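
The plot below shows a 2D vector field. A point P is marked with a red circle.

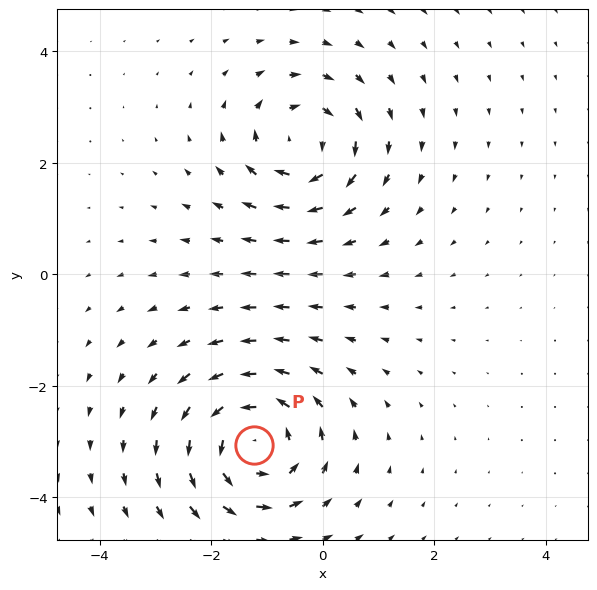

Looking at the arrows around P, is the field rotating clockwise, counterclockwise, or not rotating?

counterclockwise

Near P at (-1.2, -3.1) the arrows circulate counterclockwise. The curl (z-component) there is about +4; positive curl means counterclockwise rotation.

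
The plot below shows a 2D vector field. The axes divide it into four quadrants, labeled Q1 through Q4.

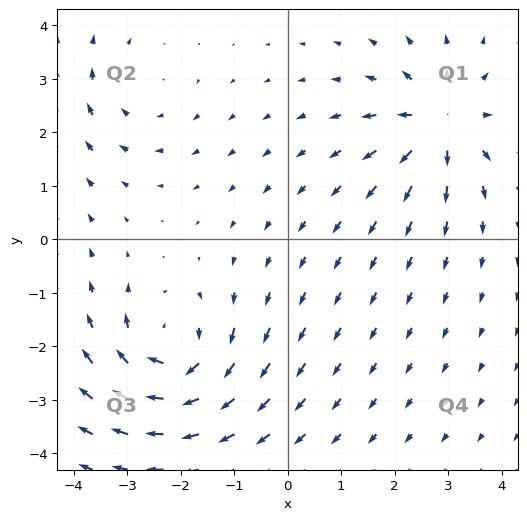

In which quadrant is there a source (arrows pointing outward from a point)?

The source sits at approximately (2.8, 2.2), which lies in quadrant Q1. The divergence there is about +5, positive as expected for a source.

Q1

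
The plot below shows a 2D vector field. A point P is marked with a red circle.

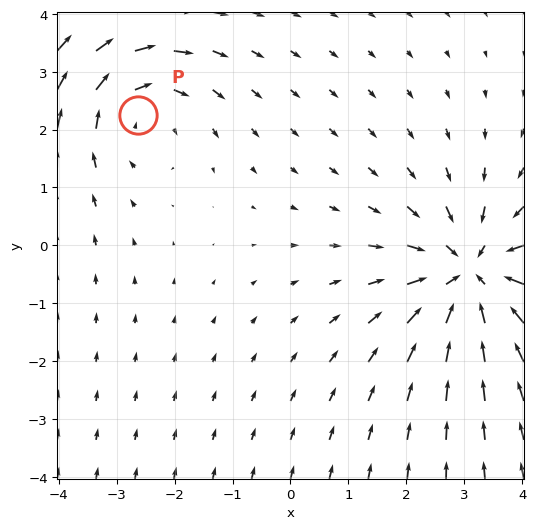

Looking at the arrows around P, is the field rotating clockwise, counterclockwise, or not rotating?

clockwise

Near P at (-2.6, 2.3) the arrows circulate clockwise. The curl (z-component) there is about -3; negative curl means clockwise rotation.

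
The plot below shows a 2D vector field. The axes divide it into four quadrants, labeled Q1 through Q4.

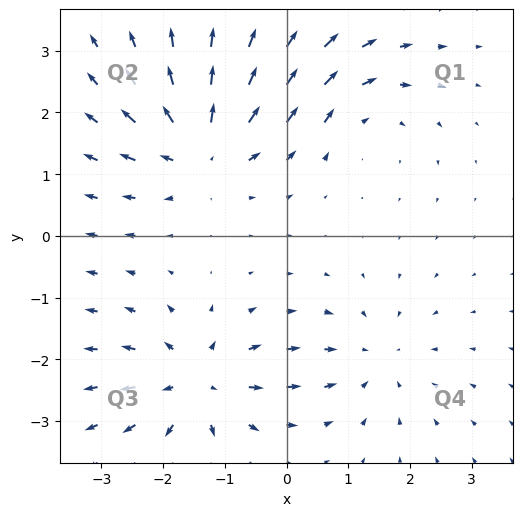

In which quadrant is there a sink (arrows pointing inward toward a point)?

The sink sits at approximately (1.4, -2.0), which lies in quadrant Q4. The divergence there is about -3, negative as expected for a sink.

Q4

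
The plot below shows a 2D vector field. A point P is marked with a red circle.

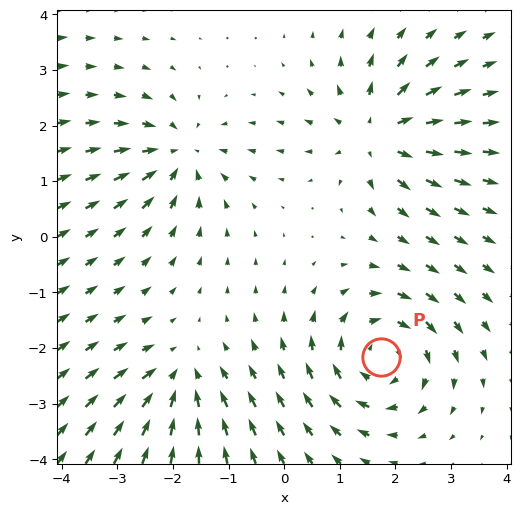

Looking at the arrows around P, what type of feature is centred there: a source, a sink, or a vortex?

vortex

At P (1.7, -2.2) the arrows circulate clockwise. Divergence ≈0, curl about -5 — near-zero divergence with nonzero curl is a vortex.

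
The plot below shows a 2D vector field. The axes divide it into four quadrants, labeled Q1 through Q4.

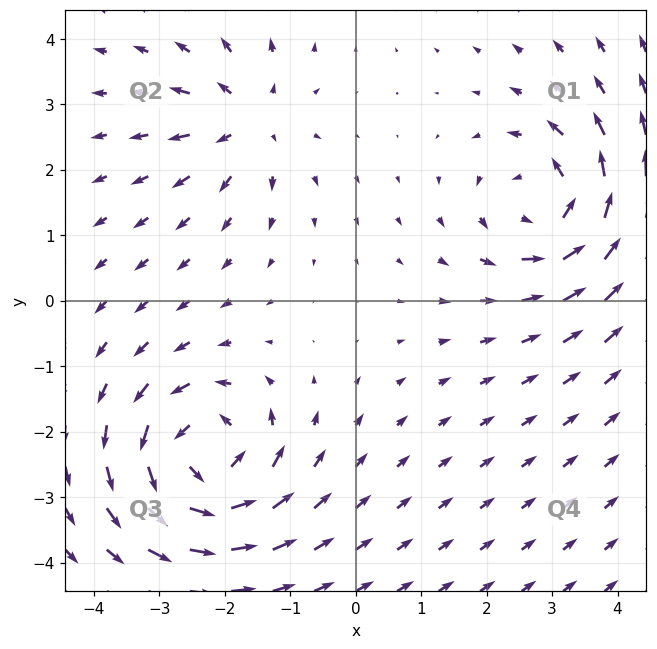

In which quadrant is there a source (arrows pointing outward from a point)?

Q2

The source sits at approximately (-1.6, 2.7), which lies in quadrant Q2. The divergence there is about +4, positive as expected for a source.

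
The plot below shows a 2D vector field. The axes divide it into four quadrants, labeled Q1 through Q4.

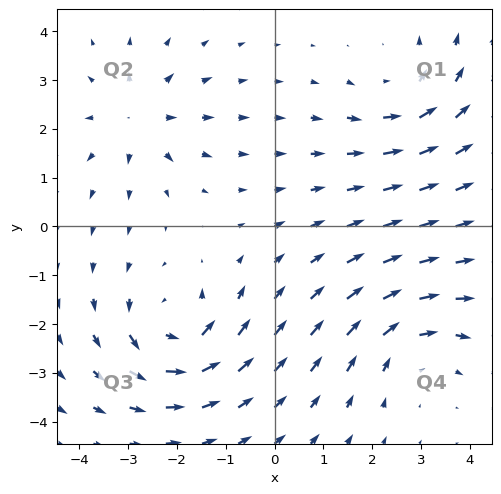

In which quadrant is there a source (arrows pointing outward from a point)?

Q2

The source sits at approximately (-2.8, 2.2), which lies in quadrant Q2. The divergence there is about +4, positive as expected for a source.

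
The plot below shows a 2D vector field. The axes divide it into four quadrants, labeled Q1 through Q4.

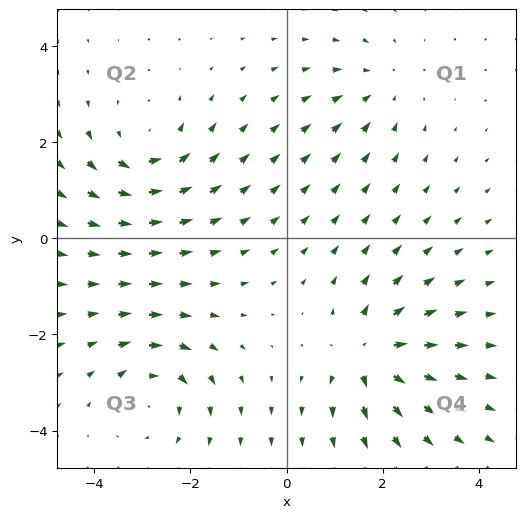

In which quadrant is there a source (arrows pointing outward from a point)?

The source sits at approximately (1.7, -2.4), which lies in quadrant Q4. The divergence there is about +6, positive as expected for a source.

Q4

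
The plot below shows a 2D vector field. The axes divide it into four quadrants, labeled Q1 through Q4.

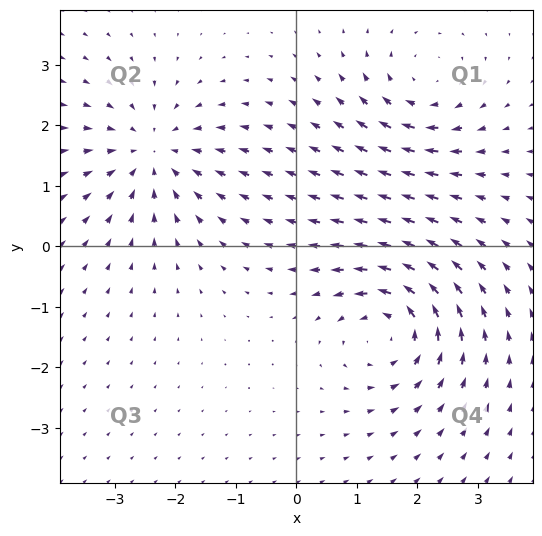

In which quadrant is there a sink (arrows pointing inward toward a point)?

The sink sits at approximately (-2.4, 1.5), which lies in quadrant Q2. The divergence there is about -4, negative as expected for a sink.

Q2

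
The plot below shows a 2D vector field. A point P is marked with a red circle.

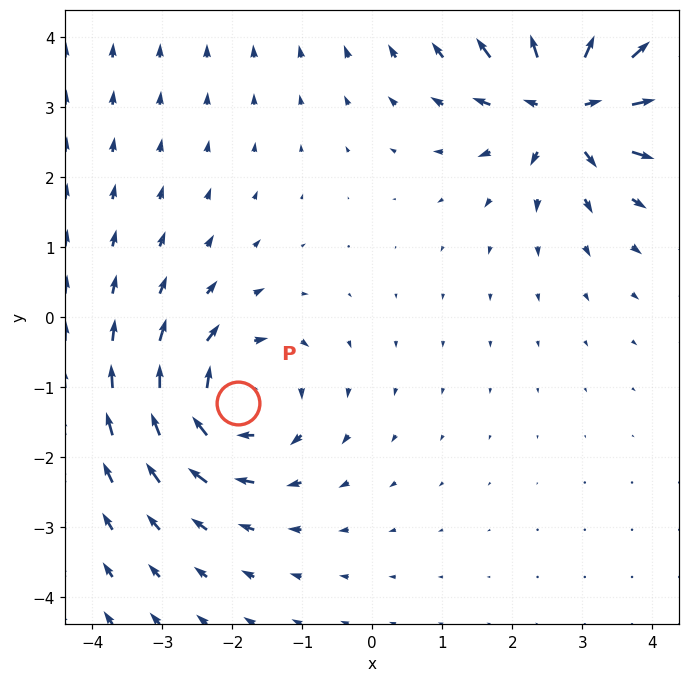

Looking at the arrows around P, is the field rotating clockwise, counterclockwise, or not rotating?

Near P at (-1.9, -1.2) the arrows circulate clockwise. The curl (z-component) there is about -5; negative curl means clockwise rotation.

clockwise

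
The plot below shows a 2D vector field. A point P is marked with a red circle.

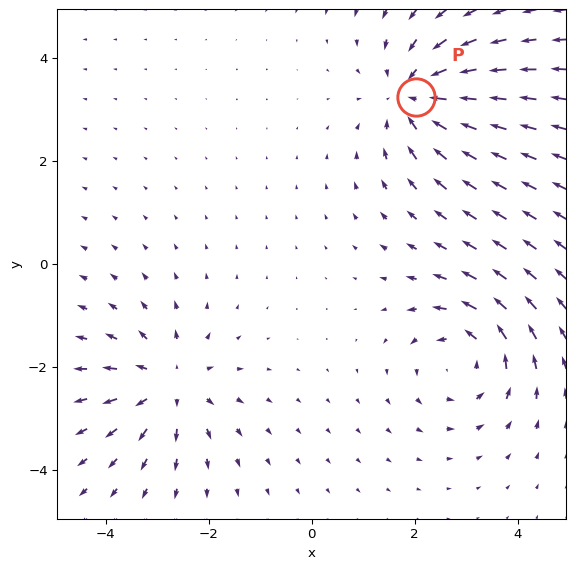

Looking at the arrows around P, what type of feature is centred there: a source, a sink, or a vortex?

At P (2.0, 3.3) the arrows converge inward. Divergence about -4, curl ≈0 — negative divergence with near-zero curl is a sink.

sink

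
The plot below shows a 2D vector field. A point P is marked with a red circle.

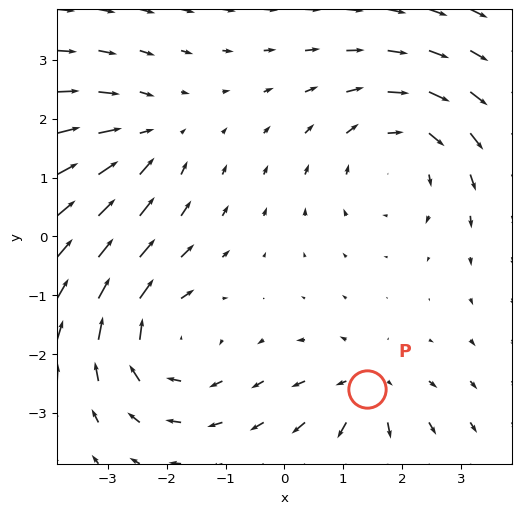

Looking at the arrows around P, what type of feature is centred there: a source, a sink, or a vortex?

At P (1.4, -2.6) the arrows spread outward. Divergence about +4, curl ≈0 — positive divergence with near-zero curl is a source.

source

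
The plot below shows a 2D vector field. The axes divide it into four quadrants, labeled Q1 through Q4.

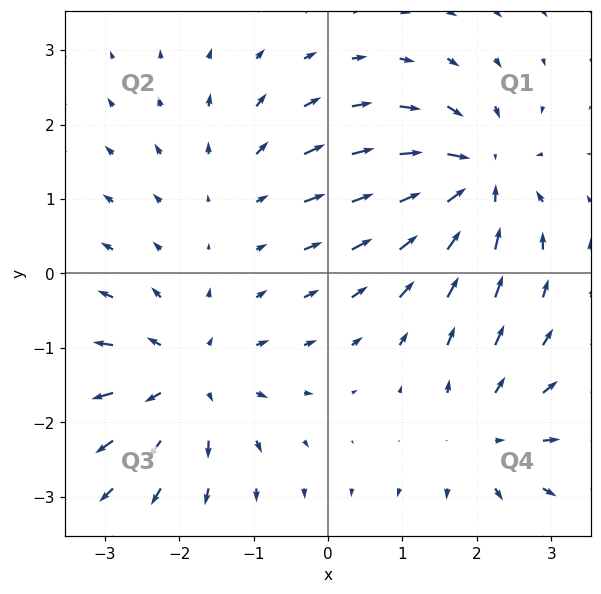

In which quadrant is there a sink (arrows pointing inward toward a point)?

Q1

The sink sits at approximately (2.0, 1.3), which lies in quadrant Q1. The divergence there is about -6, negative as expected for a sink.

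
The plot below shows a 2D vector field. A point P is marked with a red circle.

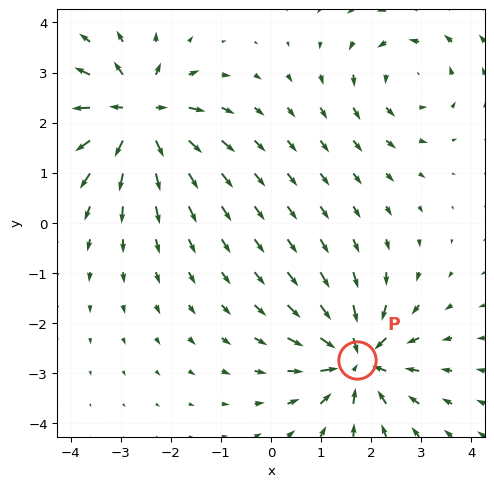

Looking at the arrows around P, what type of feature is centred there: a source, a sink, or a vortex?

sink

At P (1.7, -2.7) the arrows converge inward. Divergence about -6, curl ≈0 — negative divergence with near-zero curl is a sink.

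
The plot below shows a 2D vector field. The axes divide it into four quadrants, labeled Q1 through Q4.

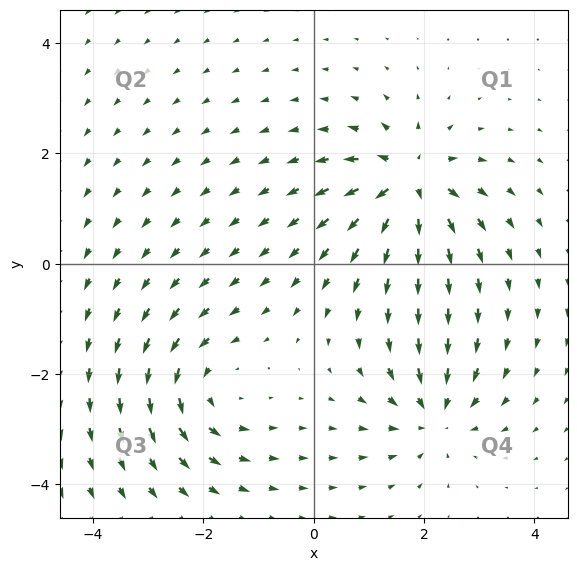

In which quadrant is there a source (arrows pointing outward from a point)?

The source sits at approximately (1.7, 1.5), which lies in quadrant Q1. The divergence there is about +5, positive as expected for a source.

Q1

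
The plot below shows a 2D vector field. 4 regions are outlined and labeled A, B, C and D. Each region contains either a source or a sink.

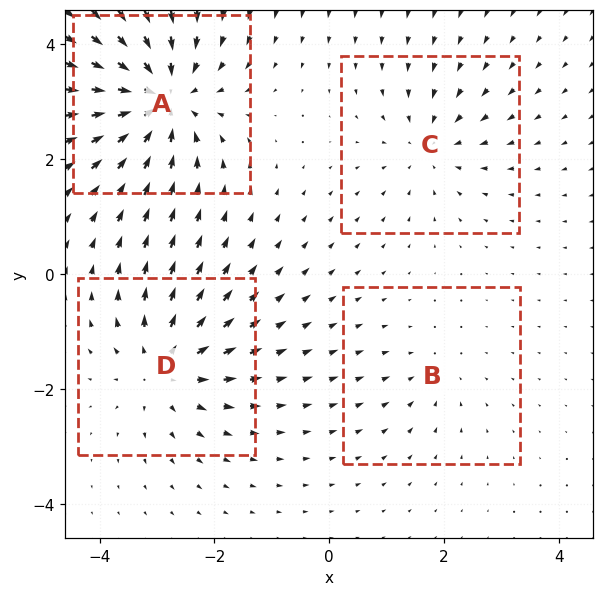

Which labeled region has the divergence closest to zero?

B

Divergence at each region's feature centre — A: about -7, B: about -2, C: about -4, D: about +5. Region B is closest to zero.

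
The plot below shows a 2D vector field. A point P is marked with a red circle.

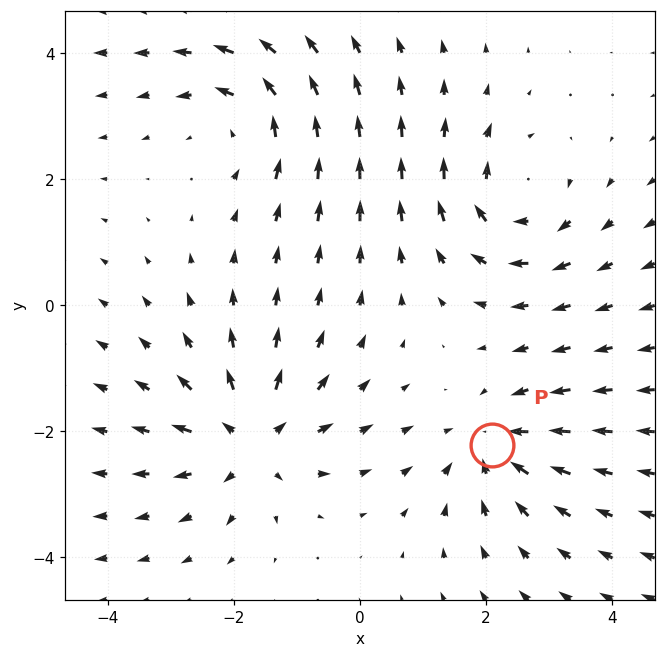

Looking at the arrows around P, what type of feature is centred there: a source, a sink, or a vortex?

At P (2.1, -2.2) the arrows converge inward. Divergence about -3, curl ≈0 — negative divergence with near-zero curl is a sink.

sink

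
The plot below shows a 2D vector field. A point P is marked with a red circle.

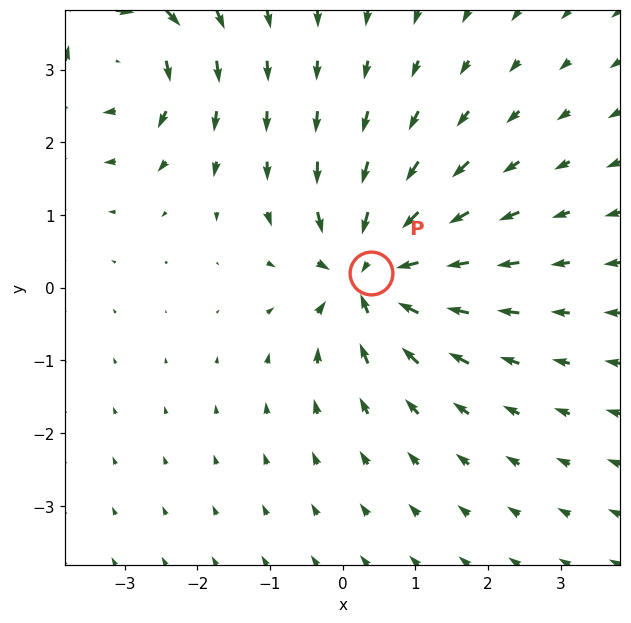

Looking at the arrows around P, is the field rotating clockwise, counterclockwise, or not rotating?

not rotating

Near P at (0.4, 0.2) the arrows show no circulation. The curl there is ≈0.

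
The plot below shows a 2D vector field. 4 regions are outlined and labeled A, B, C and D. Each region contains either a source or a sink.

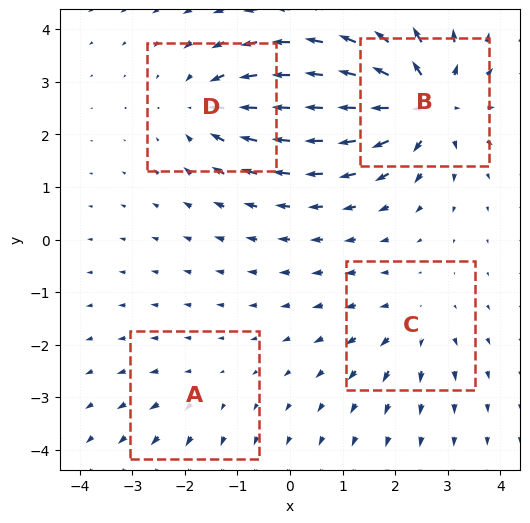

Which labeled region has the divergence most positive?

B

Divergence at each region's feature centre — A: about +2, B: about +8, C: about +4, D: about -5. Region B is most positive.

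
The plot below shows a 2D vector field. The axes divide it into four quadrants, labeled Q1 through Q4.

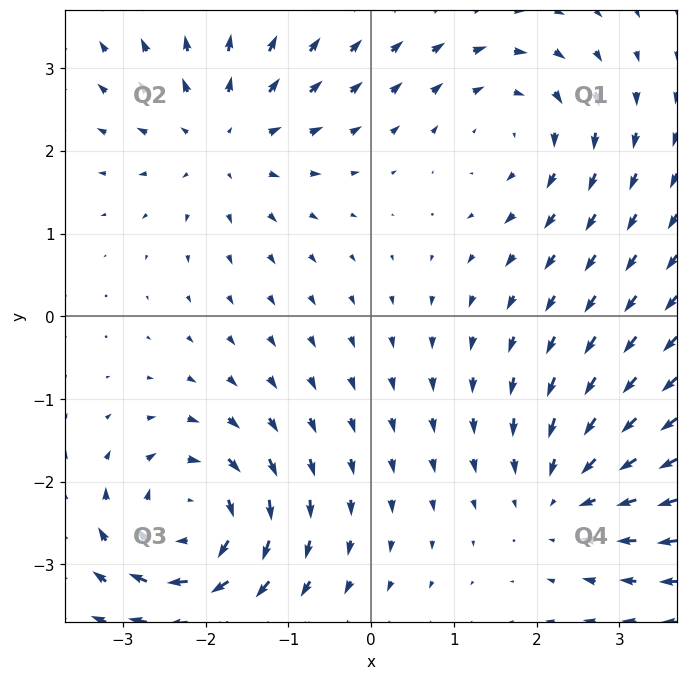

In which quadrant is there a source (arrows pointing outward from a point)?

Q2

The source sits at approximately (-1.8, 2.2), which lies in quadrant Q2. The divergence there is about +4, positive as expected for a source.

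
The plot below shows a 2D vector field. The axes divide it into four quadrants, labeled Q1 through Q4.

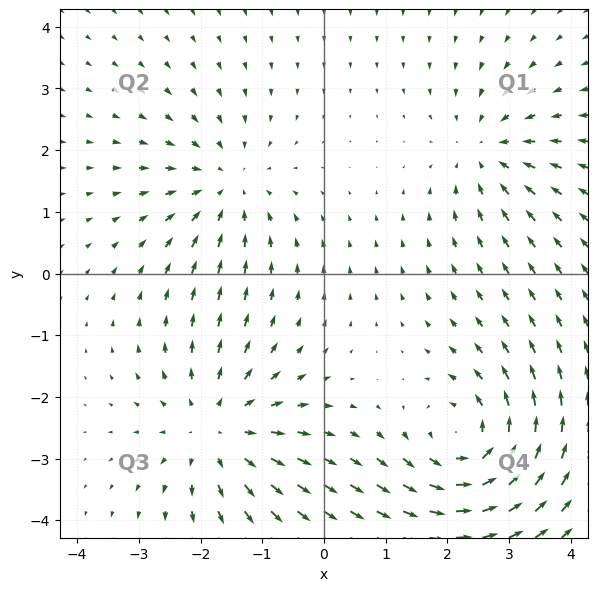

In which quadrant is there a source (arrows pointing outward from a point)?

Q3

The source sits at approximately (-1.7, -2.5), which lies in quadrant Q3. The divergence there is about +4, positive as expected for a source.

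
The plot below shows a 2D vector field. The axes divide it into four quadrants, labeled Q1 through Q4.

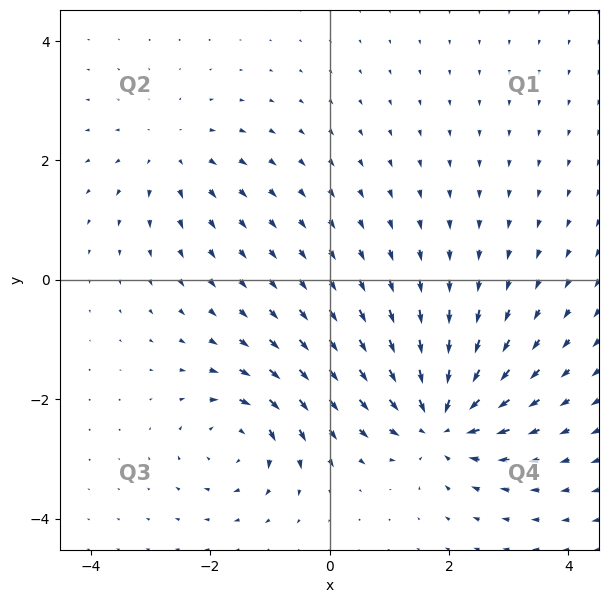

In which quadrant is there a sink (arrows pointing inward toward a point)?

The sink sits at approximately (1.8, -2.3), which lies in quadrant Q4. The divergence there is about -6, negative as expected for a sink.

Q4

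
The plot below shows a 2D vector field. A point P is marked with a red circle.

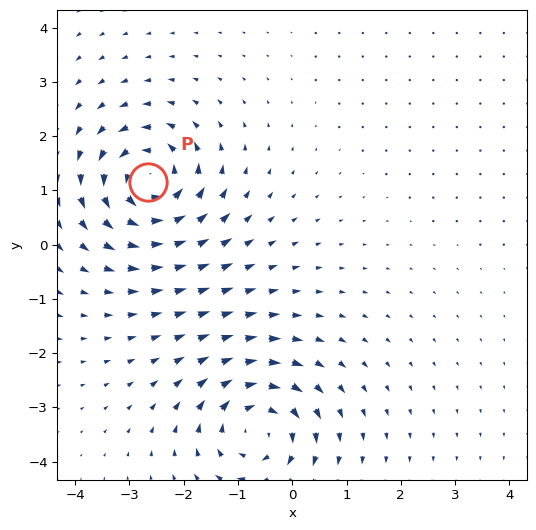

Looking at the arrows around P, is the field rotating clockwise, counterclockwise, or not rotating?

Near P at (-2.7, 1.1) the arrows circulate counterclockwise. The curl (z-component) there is about +6; positive curl means counterclockwise rotation.

counterclockwise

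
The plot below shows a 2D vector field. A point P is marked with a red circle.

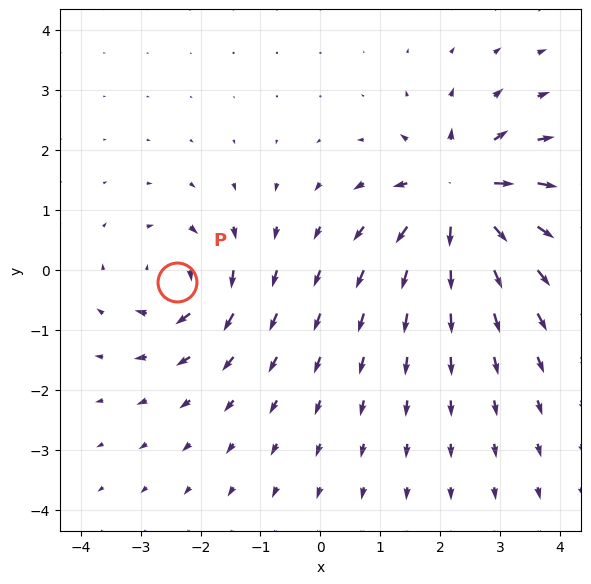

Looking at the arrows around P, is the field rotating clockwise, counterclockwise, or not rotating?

Near P at (-2.4, -0.2) the arrows circulate clockwise. The curl (z-component) there is about -4; negative curl means clockwise rotation.

clockwise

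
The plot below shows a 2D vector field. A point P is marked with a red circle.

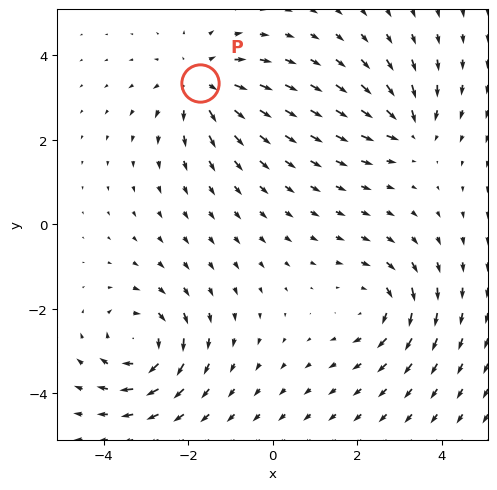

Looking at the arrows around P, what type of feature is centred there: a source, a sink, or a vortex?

At P (-1.7, 3.4) the arrows spread outward. Divergence about +5, curl ≈0 — positive divergence with near-zero curl is a source.

source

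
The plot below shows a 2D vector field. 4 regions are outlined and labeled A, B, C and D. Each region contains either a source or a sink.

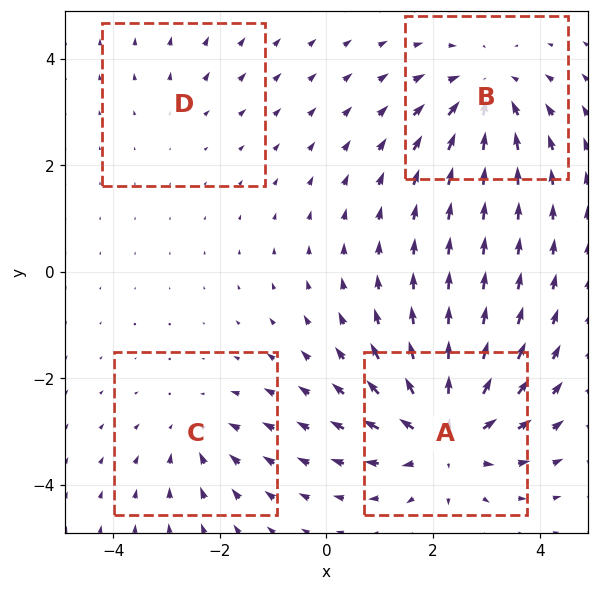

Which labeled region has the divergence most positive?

Divergence at each region's feature centre — A: about +7, B: about -5, C: about -3, D: about +2. Region A is most positive.

A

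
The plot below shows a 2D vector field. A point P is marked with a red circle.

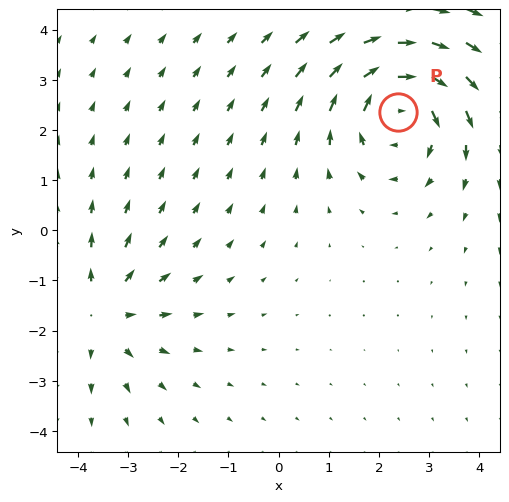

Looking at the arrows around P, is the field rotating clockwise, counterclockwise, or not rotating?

clockwise

Near P at (2.4, 2.4) the arrows circulate clockwise. The curl (z-component) there is about -4; negative curl means clockwise rotation.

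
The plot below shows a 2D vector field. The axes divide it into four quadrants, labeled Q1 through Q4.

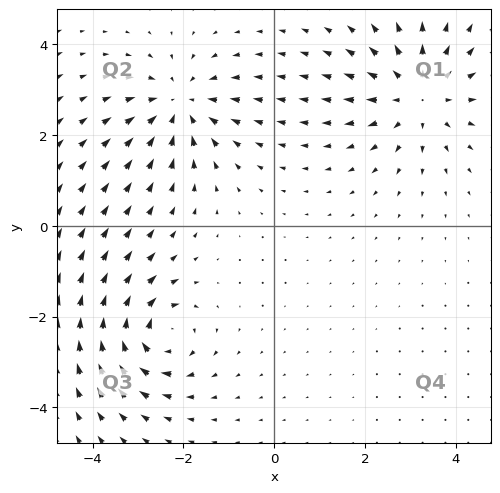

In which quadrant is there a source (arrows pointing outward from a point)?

Q1

The source sits at approximately (3.2, 2.9), which lies in quadrant Q1. The divergence there is about +4, positive as expected for a source.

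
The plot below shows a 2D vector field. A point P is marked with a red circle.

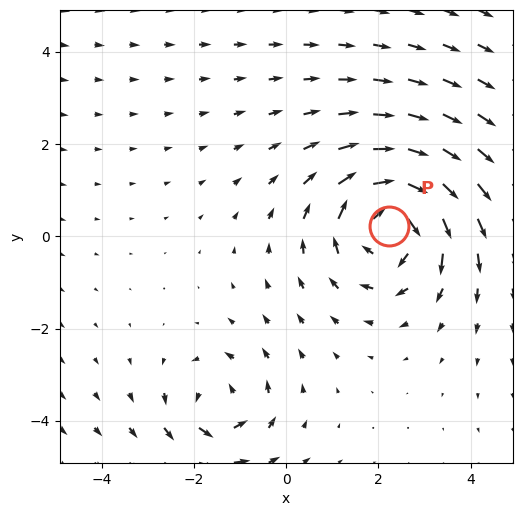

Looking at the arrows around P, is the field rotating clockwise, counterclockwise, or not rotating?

clockwise

Near P at (2.2, 0.2) the arrows circulate clockwise. The curl (z-component) there is about -5; negative curl means clockwise rotation.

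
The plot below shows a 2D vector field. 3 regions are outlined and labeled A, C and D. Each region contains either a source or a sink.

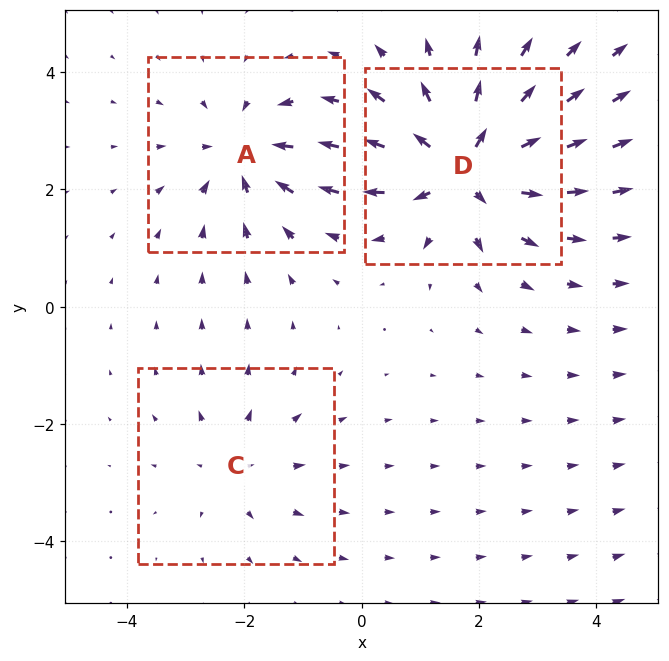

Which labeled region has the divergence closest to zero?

C

Divergence at each region's feature centre — A: about -3, C: about +2, D: about +5. Region C is closest to zero.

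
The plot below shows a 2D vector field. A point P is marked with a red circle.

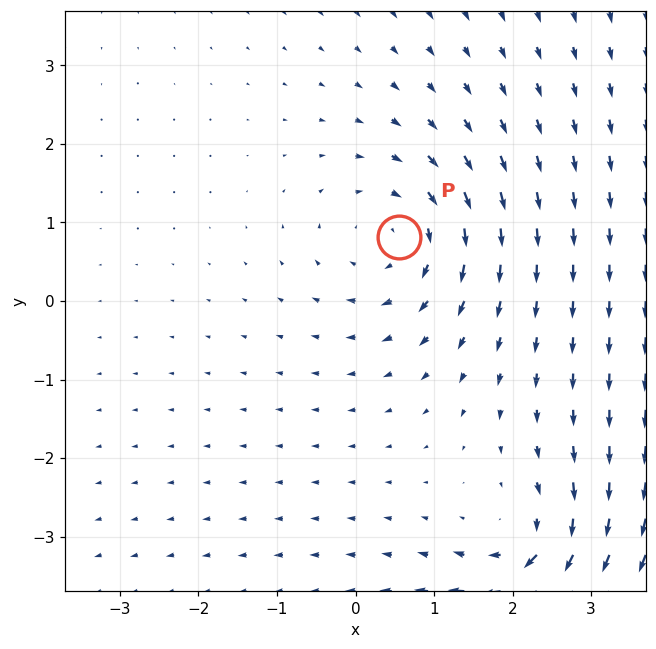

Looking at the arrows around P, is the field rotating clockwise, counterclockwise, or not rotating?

Near P at (0.6, 0.8) the arrows circulate clockwise. The curl (z-component) there is about -3; negative curl means clockwise rotation.

clockwise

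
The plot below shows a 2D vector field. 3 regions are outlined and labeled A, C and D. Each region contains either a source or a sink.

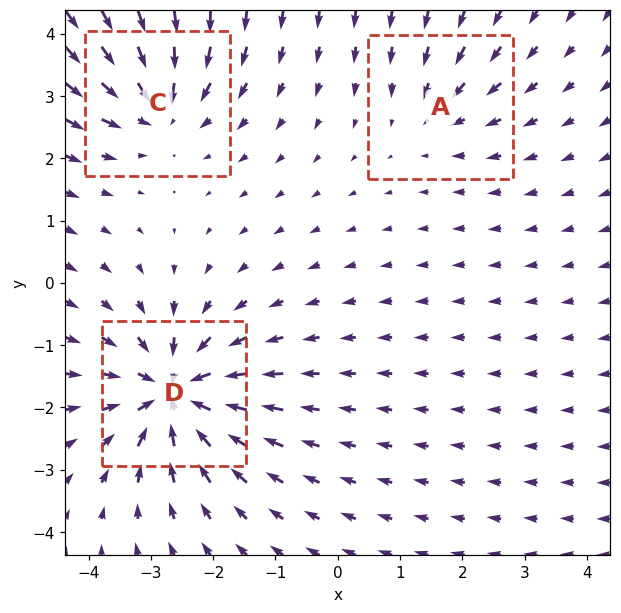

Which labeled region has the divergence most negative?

D

Divergence at each region's feature centre — A: about -2, C: about -4, D: about -6. Region D is most negative.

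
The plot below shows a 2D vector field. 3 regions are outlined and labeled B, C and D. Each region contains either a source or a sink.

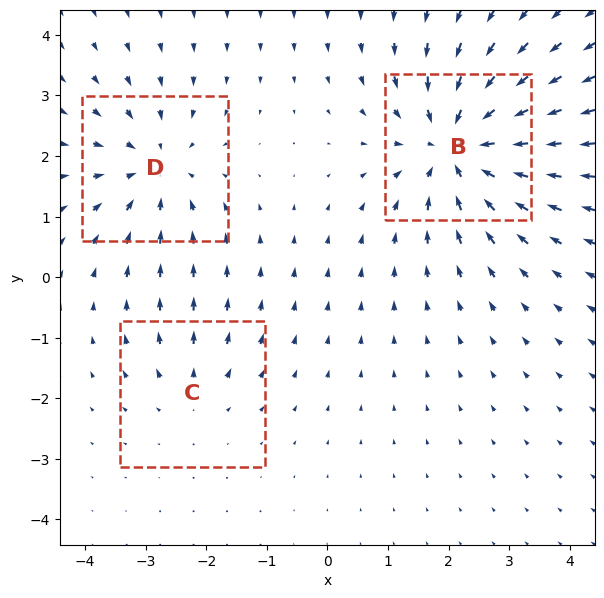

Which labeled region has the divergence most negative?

Divergence at each region's feature centre — B: about -5, C: about +2, D: about -3. Region B is most negative.

B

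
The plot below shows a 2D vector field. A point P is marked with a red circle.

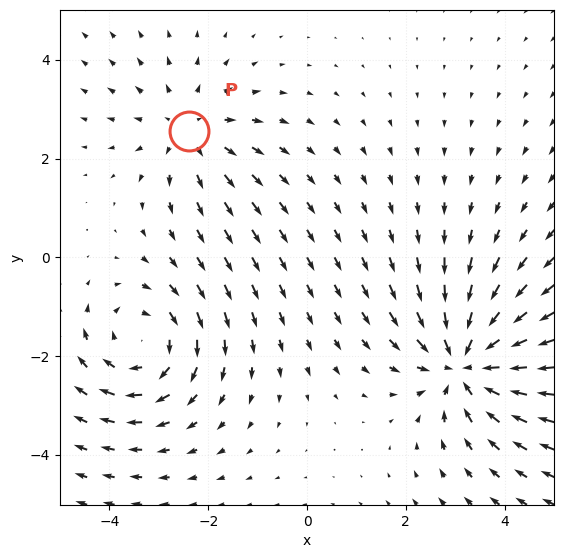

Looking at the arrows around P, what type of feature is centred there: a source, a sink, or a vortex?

source

At P (-2.4, 2.6) the arrows spread outward. Divergence about +3, curl ≈0 — positive divergence with near-zero curl is a source.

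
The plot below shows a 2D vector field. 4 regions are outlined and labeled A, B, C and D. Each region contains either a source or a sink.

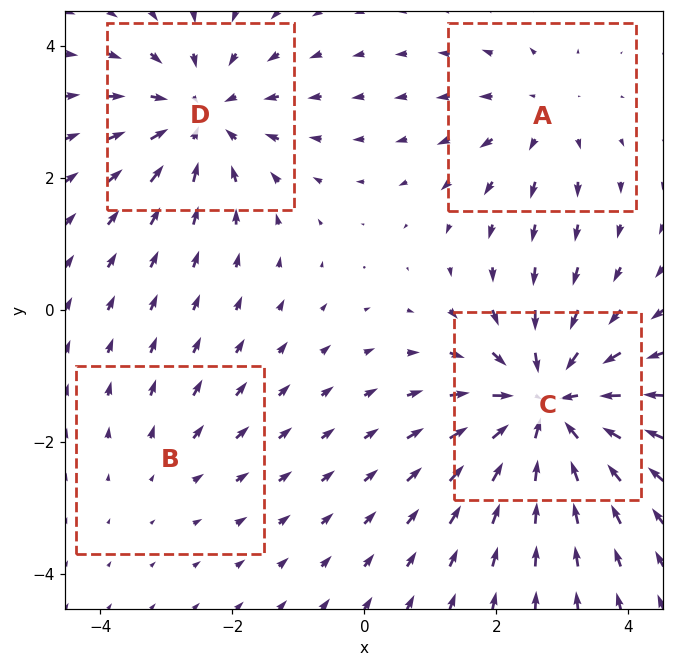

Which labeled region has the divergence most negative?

C

Divergence at each region's feature centre — A: about +3, B: about +2, C: about -6, D: about -5. Region C is most negative.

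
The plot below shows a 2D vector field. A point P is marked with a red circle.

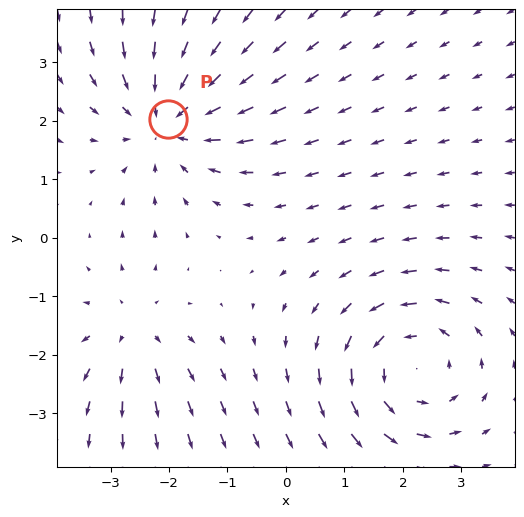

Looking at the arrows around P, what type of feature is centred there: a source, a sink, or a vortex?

sink

At P (-2.0, 2.0) the arrows converge inward. Divergence about -4, curl ≈0 — negative divergence with near-zero curl is a sink.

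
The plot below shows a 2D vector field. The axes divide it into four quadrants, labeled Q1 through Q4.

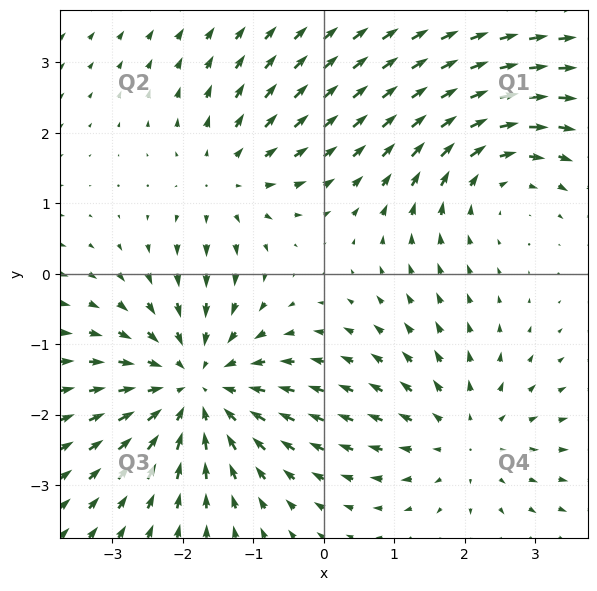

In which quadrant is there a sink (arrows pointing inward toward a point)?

Q3

The sink sits at approximately (-1.8, -1.6), which lies in quadrant Q3. The divergence there is about -4, negative as expected for a sink.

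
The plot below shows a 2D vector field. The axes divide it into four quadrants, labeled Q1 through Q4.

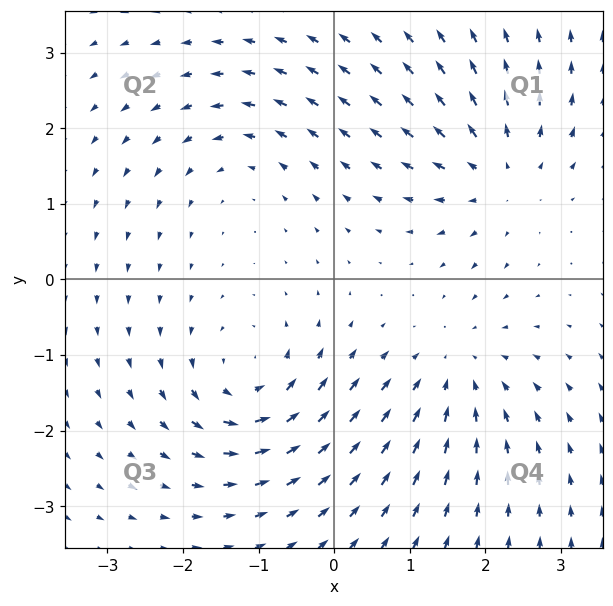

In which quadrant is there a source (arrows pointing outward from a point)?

The source sits at approximately (2.2, 1.4), which lies in quadrant Q1. The divergence there is about +5, positive as expected for a source.

Q1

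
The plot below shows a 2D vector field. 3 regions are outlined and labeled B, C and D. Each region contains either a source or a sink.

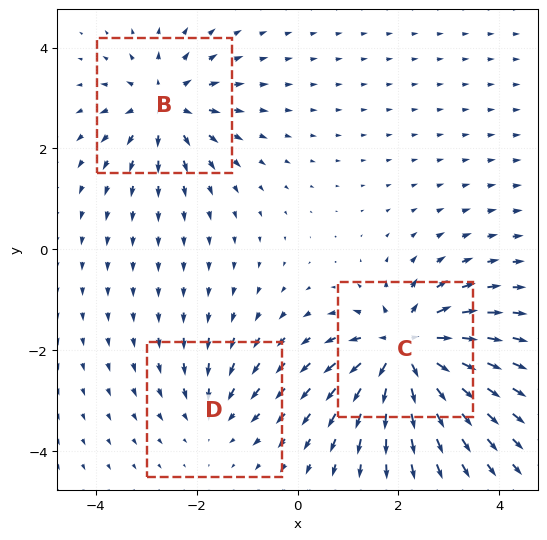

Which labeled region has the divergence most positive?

C

Divergence at each region's feature centre — B: about +4, C: about +6, D: about -2. Region C is most positive.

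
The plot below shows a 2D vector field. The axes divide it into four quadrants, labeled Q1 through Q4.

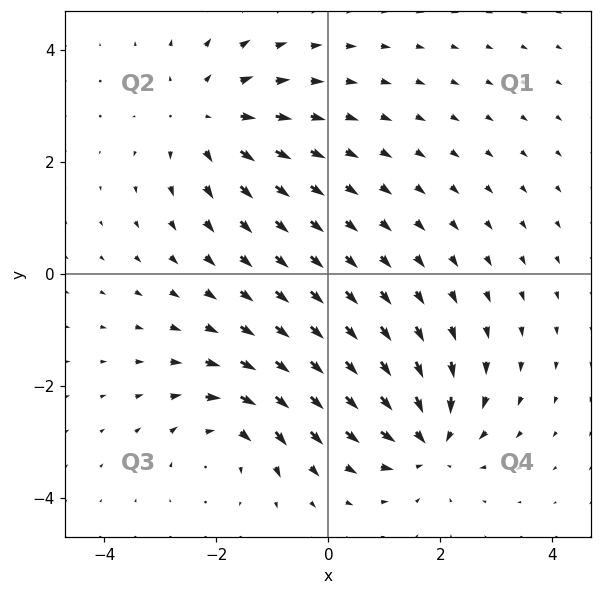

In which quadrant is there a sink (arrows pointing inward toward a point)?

The sink sits at approximately (1.8, -3.0), which lies in quadrant Q4. The divergence there is about -6, negative as expected for a sink.

Q4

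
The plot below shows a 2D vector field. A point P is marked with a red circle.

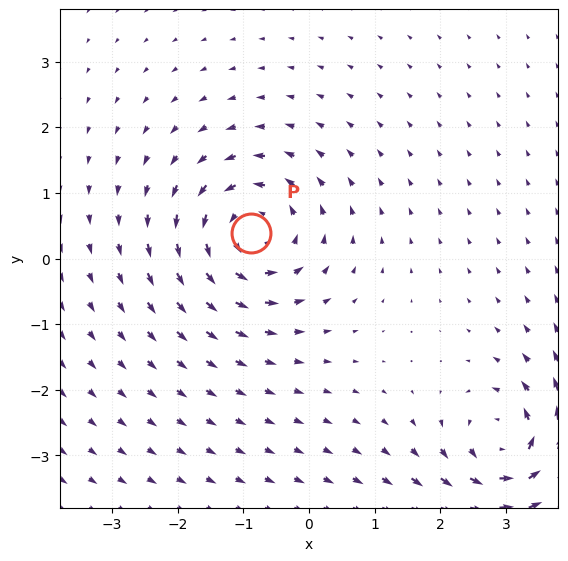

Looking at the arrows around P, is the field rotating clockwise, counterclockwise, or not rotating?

counterclockwise

Near P at (-0.9, 0.4) the arrows circulate counterclockwise. The curl (z-component) there is about +5; positive curl means counterclockwise rotation.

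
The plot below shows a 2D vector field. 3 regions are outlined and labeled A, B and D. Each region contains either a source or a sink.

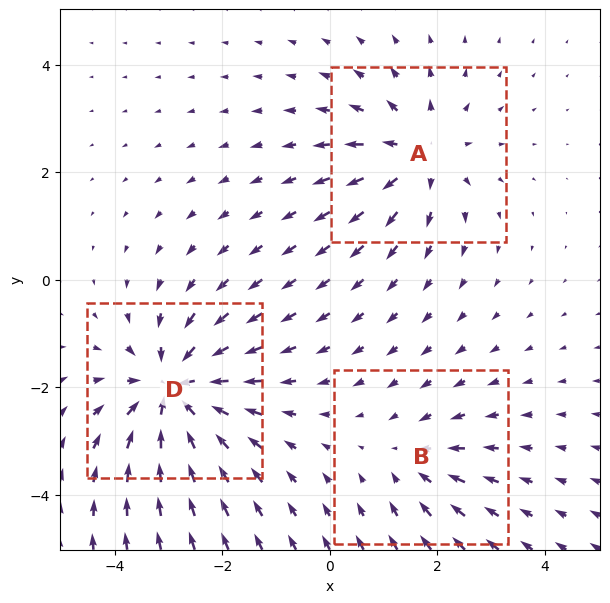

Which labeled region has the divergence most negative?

Divergence at each region's feature centre — A: about +3, B: about -2, D: about -5. Region D is most negative.

D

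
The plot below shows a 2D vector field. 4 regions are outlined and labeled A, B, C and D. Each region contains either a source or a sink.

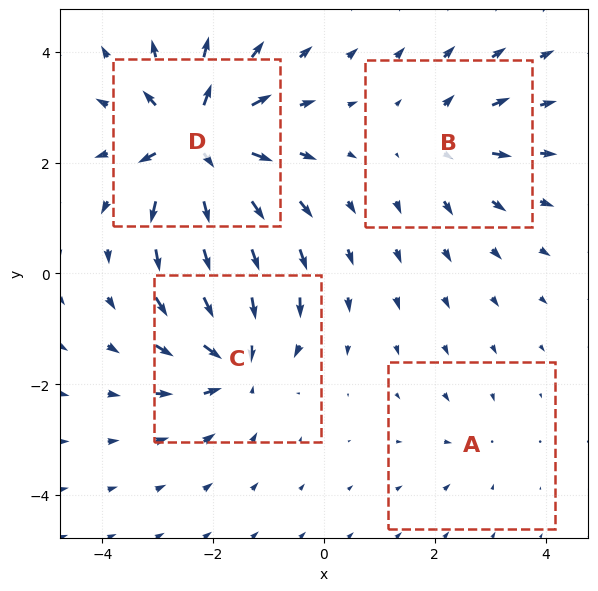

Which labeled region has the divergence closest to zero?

A

Divergence at each region's feature centre — A: about -2, B: about +4, C: about -6, D: about +9. Region A is closest to zero.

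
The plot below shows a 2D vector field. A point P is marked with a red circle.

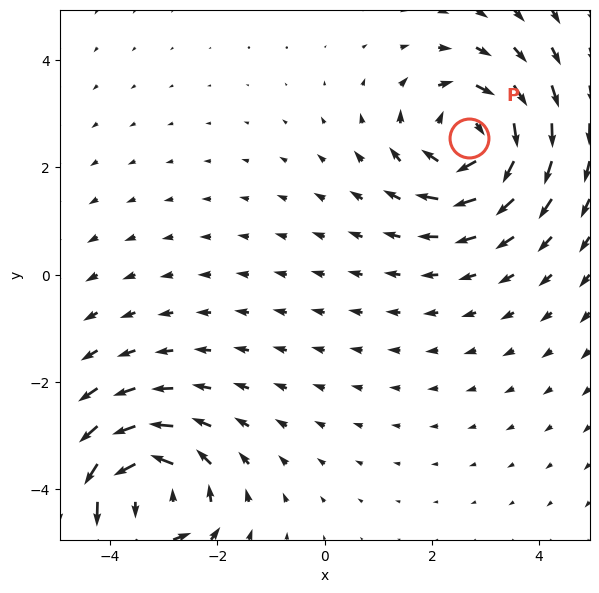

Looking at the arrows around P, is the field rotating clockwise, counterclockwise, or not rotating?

clockwise

Near P at (2.7, 2.5) the arrows circulate clockwise. The curl (z-component) there is about -5; negative curl means clockwise rotation.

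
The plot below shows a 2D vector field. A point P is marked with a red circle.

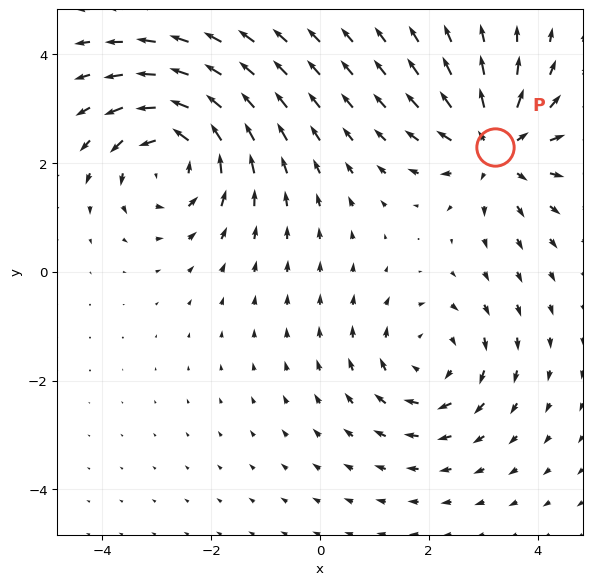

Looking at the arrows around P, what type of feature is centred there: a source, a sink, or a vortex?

At P (3.2, 2.3) the arrows spread outward. Divergence about +3, curl ≈0 — positive divergence with near-zero curl is a source.

source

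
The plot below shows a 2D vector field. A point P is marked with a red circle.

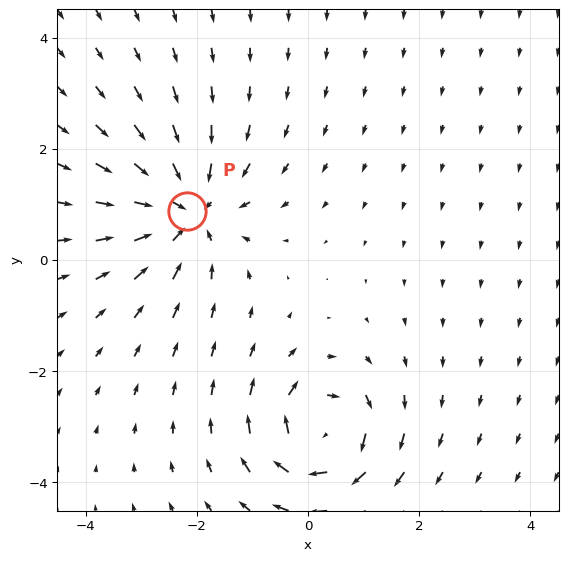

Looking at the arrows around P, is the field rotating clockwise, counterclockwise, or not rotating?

not rotating

Near P at (-2.2, 0.9) the arrows show no circulation. The curl there is ≈0.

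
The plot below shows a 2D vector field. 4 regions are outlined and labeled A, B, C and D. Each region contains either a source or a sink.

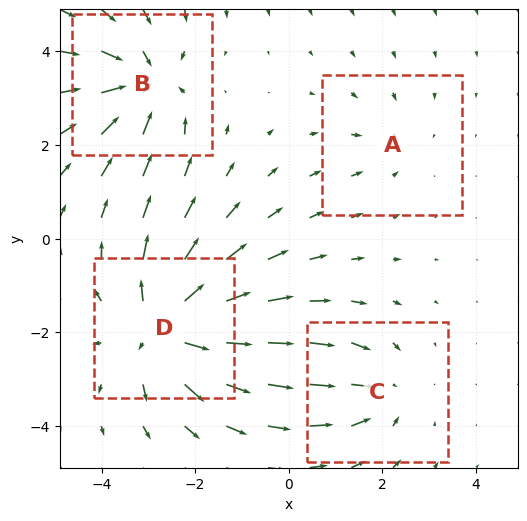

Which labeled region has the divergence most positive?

Divergence at each region's feature centre — A: about -2, B: about -5, C: about -3, D: about +6. Region D is most positive.

D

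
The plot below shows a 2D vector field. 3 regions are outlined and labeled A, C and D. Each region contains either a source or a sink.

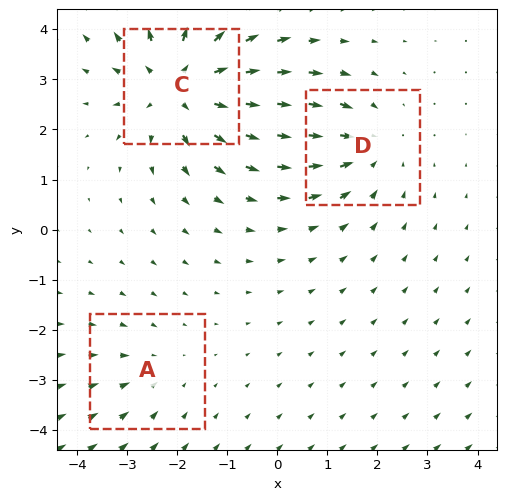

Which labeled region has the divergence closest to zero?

Divergence at each region's feature centre — A: about -2, C: about +5, D: about -3. Region A is closest to zero.

A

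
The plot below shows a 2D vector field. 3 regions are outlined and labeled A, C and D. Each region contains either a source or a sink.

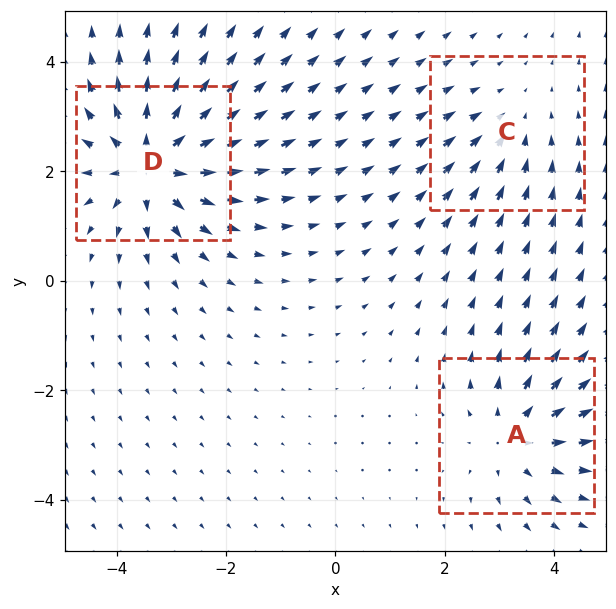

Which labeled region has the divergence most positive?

D

Divergence at each region's feature centre — A: about +3, C: about -2, D: about +5. Region D is most positive.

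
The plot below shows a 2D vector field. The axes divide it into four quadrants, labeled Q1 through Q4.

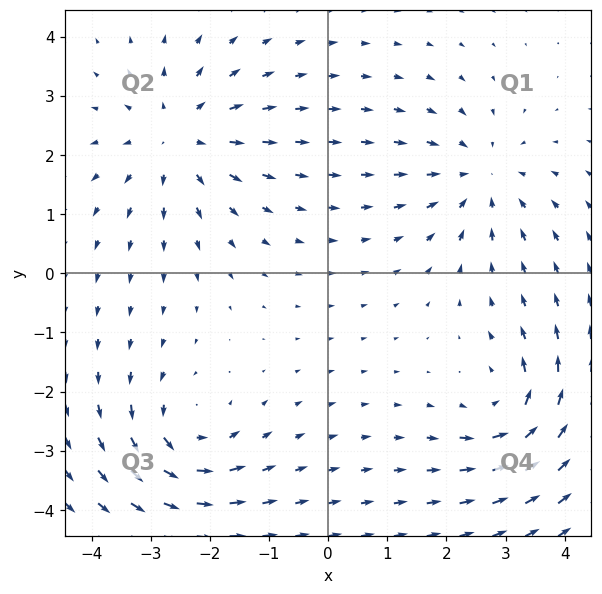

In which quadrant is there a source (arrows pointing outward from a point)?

The source sits at approximately (-2.5, 2.3), which lies in quadrant Q2. The divergence there is about +4, positive as expected for a source.

Q2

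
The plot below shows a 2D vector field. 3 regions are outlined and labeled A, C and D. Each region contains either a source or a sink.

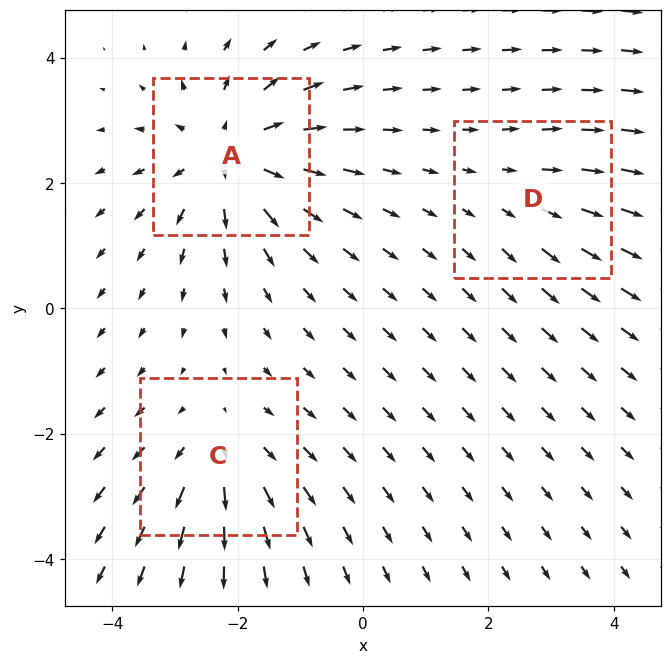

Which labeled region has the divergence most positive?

A

Divergence at each region's feature centre — A: about +4, C: about +3, D: about +2. Region A is most positive.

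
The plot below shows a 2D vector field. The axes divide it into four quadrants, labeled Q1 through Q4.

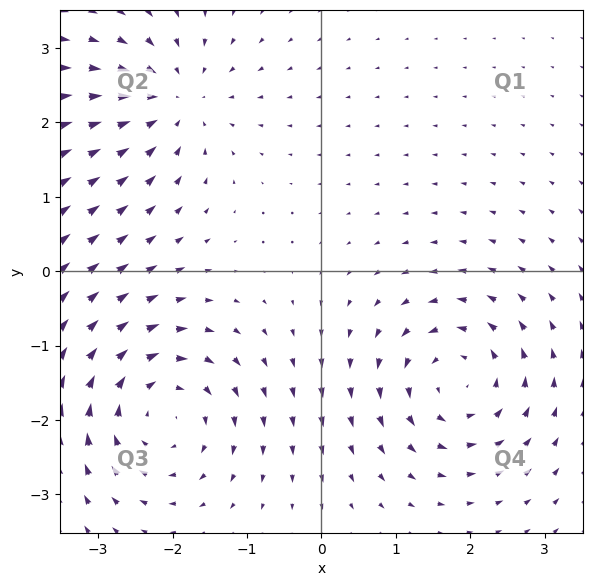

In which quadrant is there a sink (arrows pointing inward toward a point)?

Q2

The sink sits at approximately (-2.0, 2.3), which lies in quadrant Q2. The divergence there is about -4, negative as expected for a sink.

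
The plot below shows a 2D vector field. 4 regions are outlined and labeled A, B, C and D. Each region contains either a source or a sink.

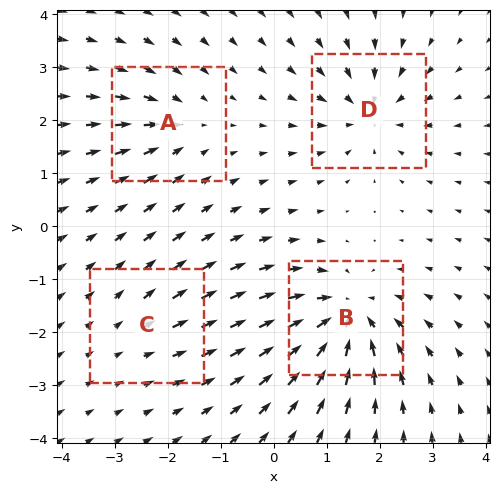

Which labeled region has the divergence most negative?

Divergence at each region's feature centre — A: about -4, B: about -8, C: about +2, D: about -5. Region B is most negative.

B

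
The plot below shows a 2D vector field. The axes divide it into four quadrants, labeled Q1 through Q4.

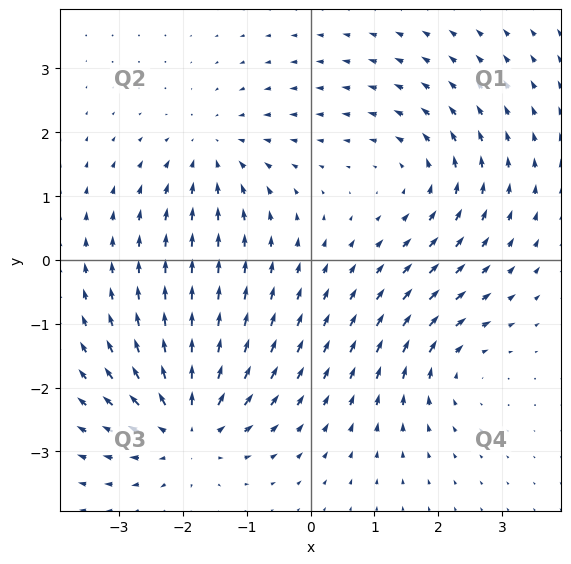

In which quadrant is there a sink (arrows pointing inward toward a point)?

The sink sits at approximately (-1.5, 1.7), which lies in quadrant Q2. The divergence there is about -3, negative as expected for a sink.

Q2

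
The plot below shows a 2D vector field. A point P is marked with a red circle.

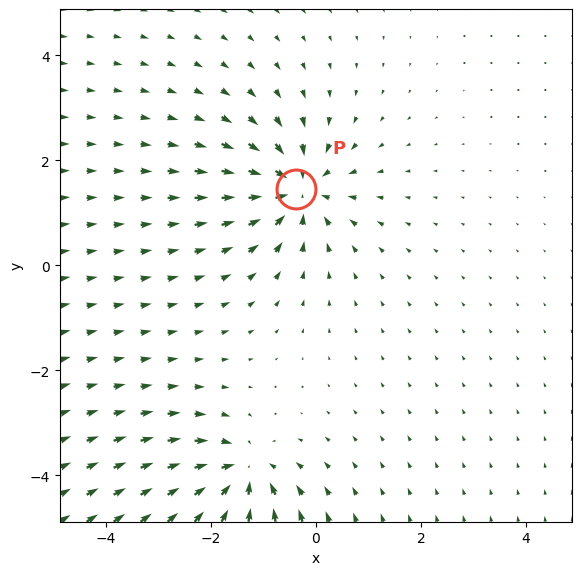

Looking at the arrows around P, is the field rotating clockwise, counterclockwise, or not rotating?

Near P at (-0.4, 1.5) the arrows show no circulation. The curl there is ≈0.

not rotating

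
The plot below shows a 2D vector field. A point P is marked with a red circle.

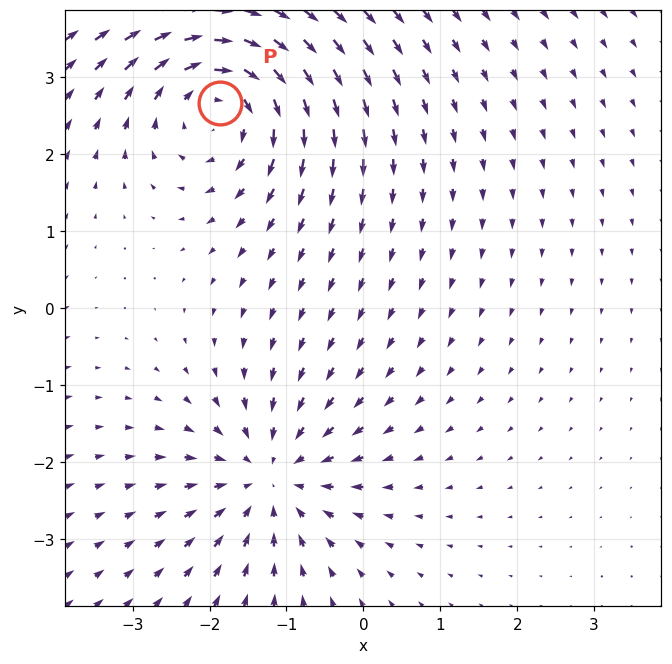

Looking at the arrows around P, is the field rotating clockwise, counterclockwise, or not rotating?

clockwise

Near P at (-1.9, 2.7) the arrows circulate clockwise. The curl (z-component) there is about -4; negative curl means clockwise rotation.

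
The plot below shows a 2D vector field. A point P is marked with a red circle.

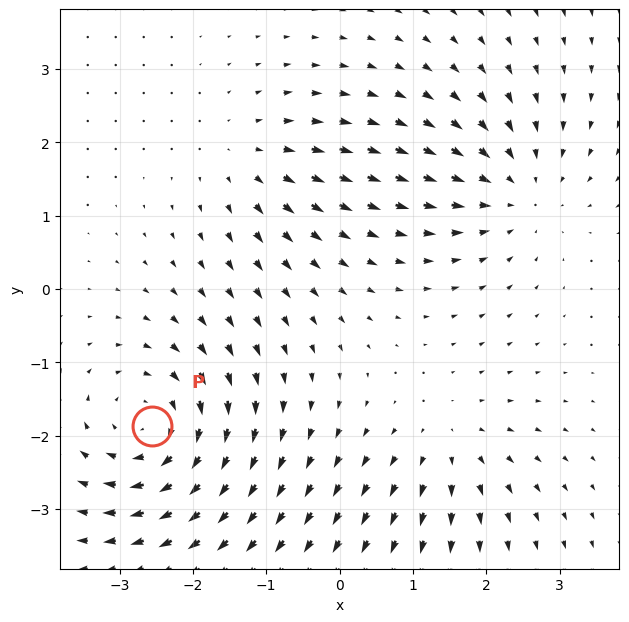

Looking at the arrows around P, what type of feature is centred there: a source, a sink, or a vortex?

At P (-2.6, -1.9) the arrows circulate clockwise. Divergence ≈0, curl about -5 — near-zero divergence with nonzero curl is a vortex.

vortex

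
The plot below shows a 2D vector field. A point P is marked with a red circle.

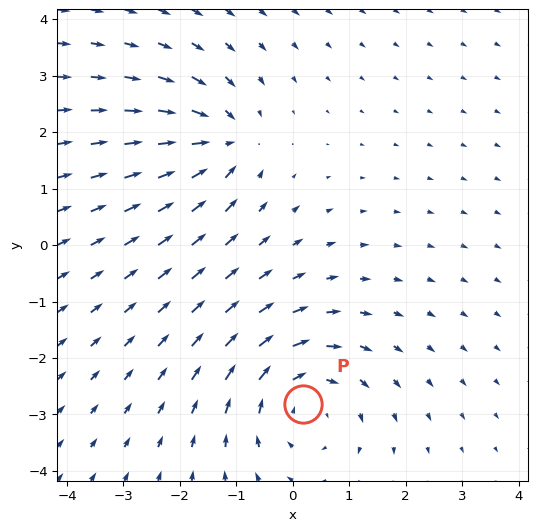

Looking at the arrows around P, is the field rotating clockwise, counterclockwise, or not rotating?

clockwise

Near P at (0.2, -2.8) the arrows circulate clockwise. The curl (z-component) there is about -4; negative curl means clockwise rotation.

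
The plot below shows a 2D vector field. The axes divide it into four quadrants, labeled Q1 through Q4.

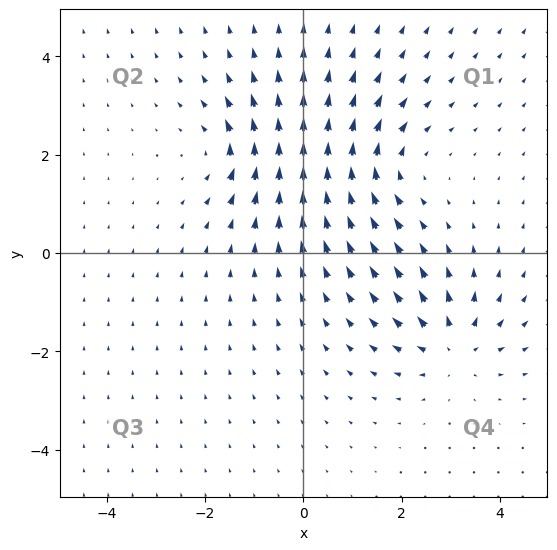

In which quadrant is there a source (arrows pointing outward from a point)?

The source sits at approximately (3.1, -1.9), which lies in quadrant Q4. The divergence there is about +5, positive as expected for a source.

Q4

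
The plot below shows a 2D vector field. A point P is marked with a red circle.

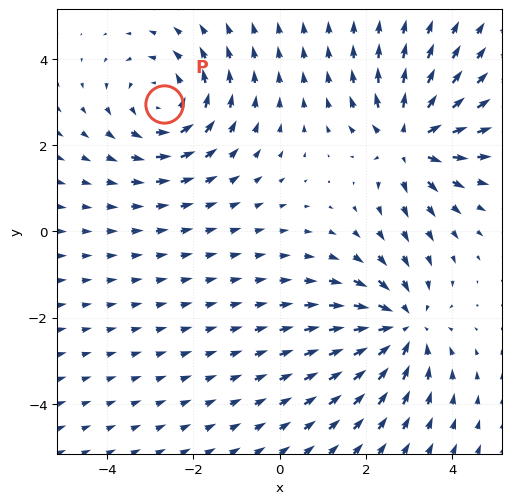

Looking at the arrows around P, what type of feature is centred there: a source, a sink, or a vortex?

At P (-2.7, 3.0) the arrows circulate counterclockwise. Divergence ≈0, curl about +3 — near-zero divergence with nonzero curl is a vortex.

vortex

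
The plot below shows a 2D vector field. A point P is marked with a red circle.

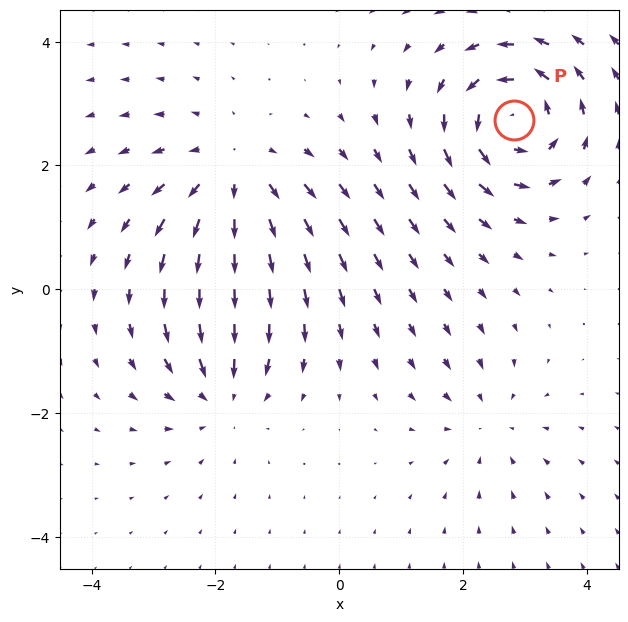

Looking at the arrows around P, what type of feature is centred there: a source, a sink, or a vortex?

At P (2.8, 2.7) the arrows circulate counterclockwise. Divergence ≈0, curl about +6 — near-zero divergence with nonzero curl is a vortex.

vortex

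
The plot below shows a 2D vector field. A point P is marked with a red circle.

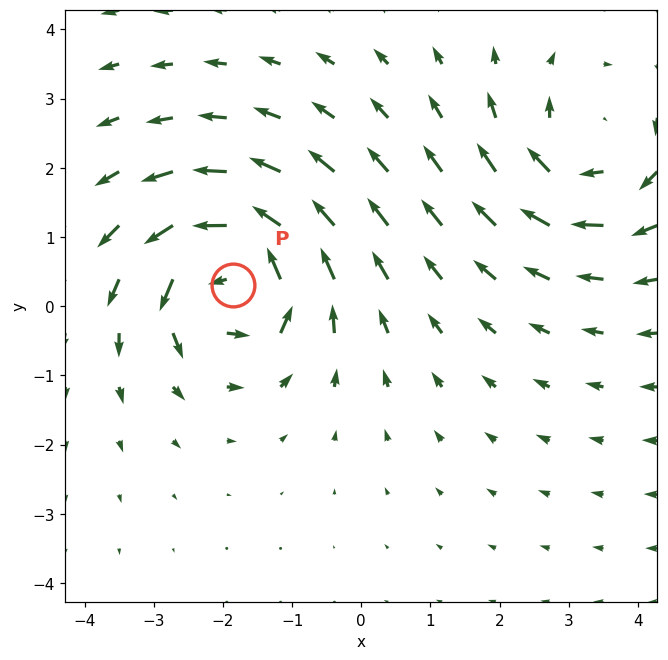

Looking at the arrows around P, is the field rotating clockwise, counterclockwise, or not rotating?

Near P at (-1.9, 0.3) the arrows circulate counterclockwise. The curl (z-component) there is about +6; positive curl means counterclockwise rotation.

counterclockwise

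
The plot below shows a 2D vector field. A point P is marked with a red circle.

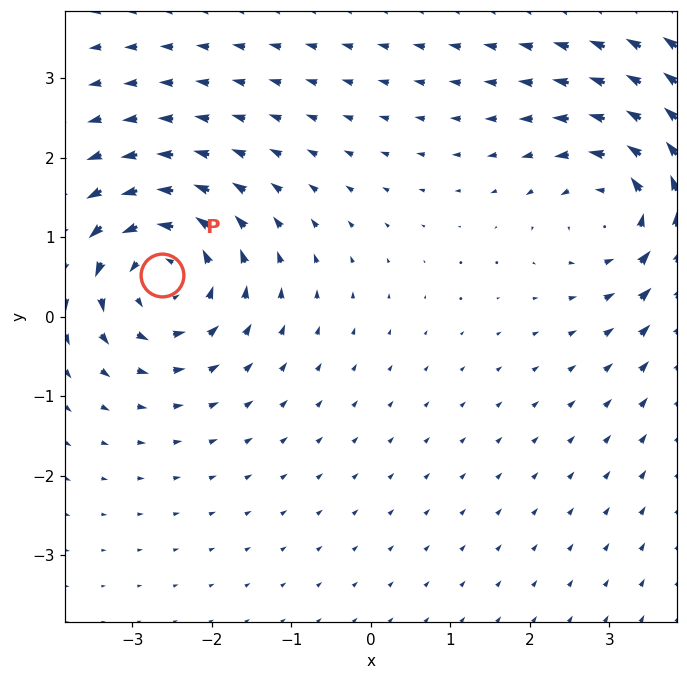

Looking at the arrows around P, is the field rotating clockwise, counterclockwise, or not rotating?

Near P at (-2.6, 0.5) the arrows circulate counterclockwise. The curl (z-component) there is about +4; positive curl means counterclockwise rotation.

counterclockwise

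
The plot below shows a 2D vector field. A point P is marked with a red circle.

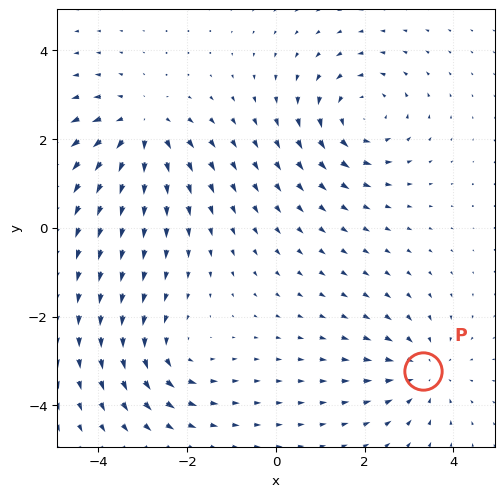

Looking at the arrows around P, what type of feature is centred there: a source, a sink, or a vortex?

At P (3.3, -3.2) the arrows converge inward. Divergence about -4, curl ≈0 — negative divergence with near-zero curl is a sink.

sink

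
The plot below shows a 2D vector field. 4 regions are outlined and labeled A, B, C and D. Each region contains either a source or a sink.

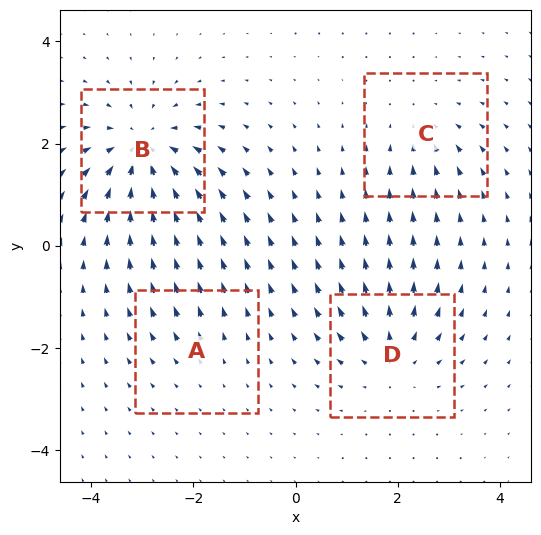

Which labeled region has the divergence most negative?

B

Divergence at each region's feature centre — A: about +2, B: about -7, C: about -3, D: about +5. Region B is most negative.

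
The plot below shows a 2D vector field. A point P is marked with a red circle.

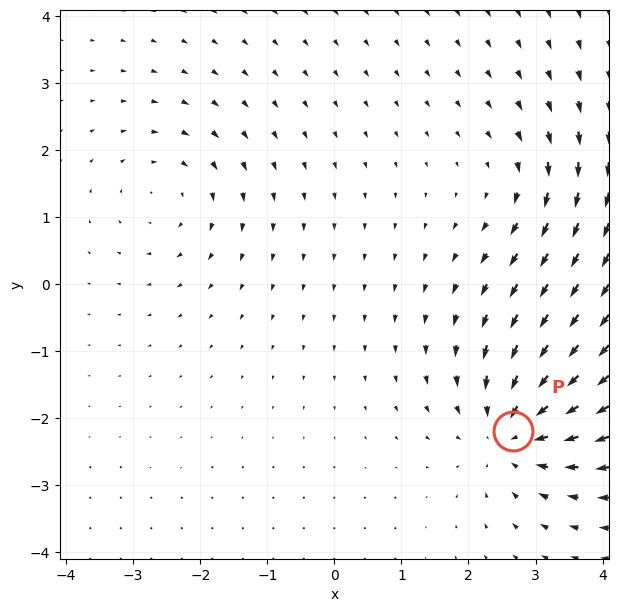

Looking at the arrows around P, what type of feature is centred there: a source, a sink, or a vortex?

sink

At P (2.7, -2.2) the arrows converge inward. Divergence about -5, curl ≈0 — negative divergence with near-zero curl is a sink.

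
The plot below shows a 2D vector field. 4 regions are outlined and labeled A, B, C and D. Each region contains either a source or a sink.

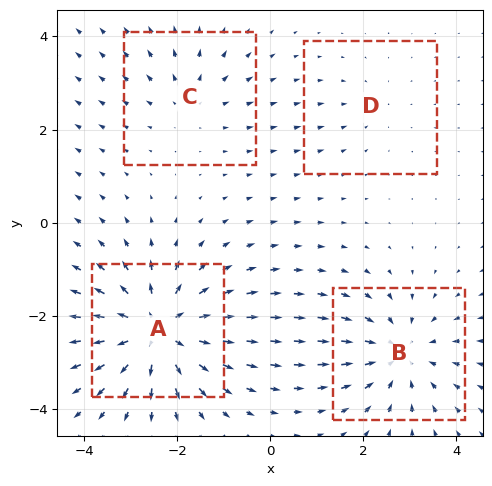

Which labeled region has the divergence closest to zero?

Divergence at each region's feature centre — A: about +7, B: about -5, C: about +3, D: about -2. Region D is closest to zero.

D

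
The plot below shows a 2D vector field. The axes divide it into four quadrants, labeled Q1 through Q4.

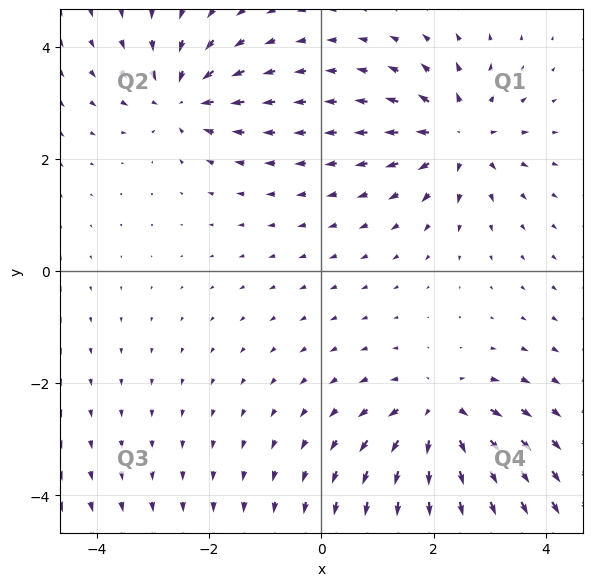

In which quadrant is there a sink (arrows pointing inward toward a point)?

The sink sits at approximately (-2.5, 3.1), which lies in quadrant Q2. The divergence there is about -4, negative as expected for a sink.

Q2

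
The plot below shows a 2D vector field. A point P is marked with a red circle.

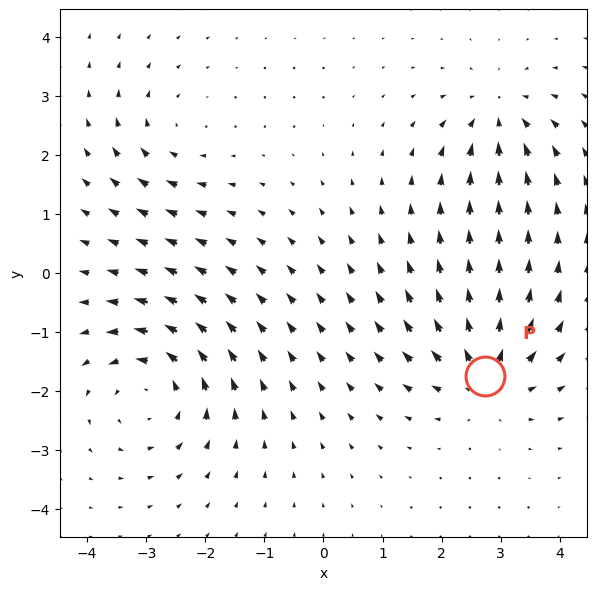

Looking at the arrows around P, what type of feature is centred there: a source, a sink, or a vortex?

At P (2.7, -1.7) the arrows spread outward. Divergence about +5, curl ≈0 — positive divergence with near-zero curl is a source.

source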